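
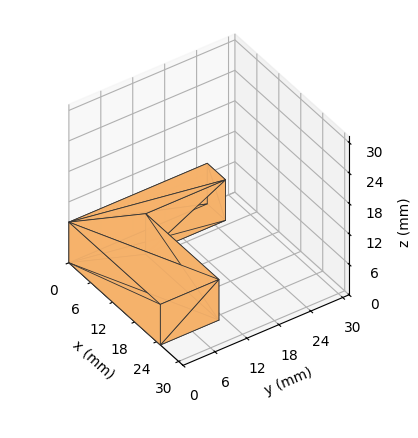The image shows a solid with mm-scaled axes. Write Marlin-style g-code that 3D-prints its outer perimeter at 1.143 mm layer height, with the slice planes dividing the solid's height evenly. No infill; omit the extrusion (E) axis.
Reading the render: the shape is an L-shaped prism: outer 25 × 26 mm, arm thicknesses ≈ 11 mm (horizontal) and 5 mm (vertical), extruded 8 mm in z (dimensions read to the nearest mm from the axis ticks). For the g-code, the solid's height is divided into equal slices at the stated Δz and each level perimeter traced with G1 moves after a G0 lift.

; perimeter-only toolpath
G21 ; units = mm
G90 ; absolute positioning
G28 ; home
; layer 1
G0 Z1.143
G0 X0.000 Y0.000
G1 X25.000 Y0.000
G1 X25.000 Y11.000
G1 X5.000 Y11.000
G1 X5.000 Y26.000
G1 X0.000 Y26.000
G1 X0.000 Y0.000
; layer 2
G0 Z2.286
G0 X0.000 Y0.000
G1 X25.000 Y0.000
G1 X25.000 Y11.000
G1 X5.000 Y11.000
G1 X5.000 Y26.000
G1 X0.000 Y26.000
G1 X0.000 Y0.000
; layer 3
G0 Z3.429
G0 X0.000 Y0.000
G1 X25.000 Y0.000
G1 X25.000 Y11.000
G1 X5.000 Y11.000
G1 X5.000 Y26.000
G1 X0.000 Y26.000
G1 X0.000 Y0.000
; layer 4
G0 Z4.571
G0 X0.000 Y0.000
G1 X25.000 Y0.000
G1 X25.000 Y11.000
G1 X5.000 Y11.000
G1 X5.000 Y26.000
G1 X0.000 Y26.000
G1 X0.000 Y0.000
; layer 5
G0 Z5.714
G0 X0.000 Y0.000
G1 X25.000 Y0.000
G1 X25.000 Y11.000
G1 X5.000 Y11.000
G1 X5.000 Y26.000
G1 X0.000 Y26.000
G1 X0.000 Y0.000
; layer 6
G0 Z6.857
G0 X0.000 Y0.000
G1 X25.000 Y0.000
G1 X25.000 Y11.000
G1 X5.000 Y11.000
G1 X5.000 Y26.000
G1 X0.000 Y26.000
G1 X0.000 Y0.000
; layer 7
G0 Z8.000
G0 X0.000 Y0.000
G1 X25.000 Y0.000
G1 X25.000 Y11.000
G1 X5.000 Y11.000
G1 X5.000 Y26.000
G1 X0.000 Y26.000
G1 X0.000 Y0.000
M2 ; end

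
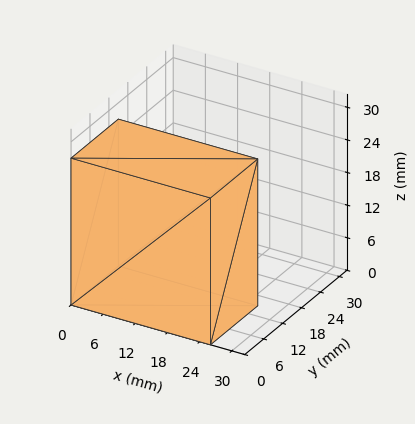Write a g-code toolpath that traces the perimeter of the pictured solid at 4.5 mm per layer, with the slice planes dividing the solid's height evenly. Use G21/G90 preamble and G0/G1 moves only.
Reading the render: the shape is a rectangular box, roughly 26 × 15 mm footprint and 27 mm tall (dimensions read to the nearest mm from the axis ticks). For the g-code, the solid's height is divided into equal slices at the stated Δz and each level perimeter traced with G1 moves after a G0 lift.

; perimeter-only toolpath
G21 ; units = mm
G90 ; absolute positioning
G28 ; home
; layer 1
G0 Z4.5
G0 X0.0 Y0.0
G1 X26.0 Y0.0
G1 X26.0 Y15.0
G1 X0.0 Y15.0
G1 X0.0 Y0.0
; layer 2
G0 Z9.0
G0 X0.0 Y0.0
G1 X26.0 Y0.0
G1 X26.0 Y15.0
G1 X0.0 Y15.0
G1 X0.0 Y0.0
; layer 3
G0 Z13.5
G0 X0.0 Y0.0
G1 X26.0 Y0.0
G1 X26.0 Y15.0
G1 X0.0 Y15.0
G1 X0.0 Y0.0
; layer 4
G0 Z18.0
G0 X0.0 Y0.0
G1 X26.0 Y0.0
G1 X26.0 Y15.0
G1 X0.0 Y15.0
G1 X0.0 Y0.0
; layer 5
G0 Z22.5
G0 X0.0 Y0.0
G1 X26.0 Y0.0
G1 X26.0 Y15.0
G1 X0.0 Y15.0
G1 X0.0 Y0.0
; layer 6
G0 Z27.0
G0 X0.0 Y0.0
G1 X26.0 Y0.0
G1 X26.0 Y15.0
G1 X0.0 Y15.0
G1 X0.0 Y0.0
M2 ; end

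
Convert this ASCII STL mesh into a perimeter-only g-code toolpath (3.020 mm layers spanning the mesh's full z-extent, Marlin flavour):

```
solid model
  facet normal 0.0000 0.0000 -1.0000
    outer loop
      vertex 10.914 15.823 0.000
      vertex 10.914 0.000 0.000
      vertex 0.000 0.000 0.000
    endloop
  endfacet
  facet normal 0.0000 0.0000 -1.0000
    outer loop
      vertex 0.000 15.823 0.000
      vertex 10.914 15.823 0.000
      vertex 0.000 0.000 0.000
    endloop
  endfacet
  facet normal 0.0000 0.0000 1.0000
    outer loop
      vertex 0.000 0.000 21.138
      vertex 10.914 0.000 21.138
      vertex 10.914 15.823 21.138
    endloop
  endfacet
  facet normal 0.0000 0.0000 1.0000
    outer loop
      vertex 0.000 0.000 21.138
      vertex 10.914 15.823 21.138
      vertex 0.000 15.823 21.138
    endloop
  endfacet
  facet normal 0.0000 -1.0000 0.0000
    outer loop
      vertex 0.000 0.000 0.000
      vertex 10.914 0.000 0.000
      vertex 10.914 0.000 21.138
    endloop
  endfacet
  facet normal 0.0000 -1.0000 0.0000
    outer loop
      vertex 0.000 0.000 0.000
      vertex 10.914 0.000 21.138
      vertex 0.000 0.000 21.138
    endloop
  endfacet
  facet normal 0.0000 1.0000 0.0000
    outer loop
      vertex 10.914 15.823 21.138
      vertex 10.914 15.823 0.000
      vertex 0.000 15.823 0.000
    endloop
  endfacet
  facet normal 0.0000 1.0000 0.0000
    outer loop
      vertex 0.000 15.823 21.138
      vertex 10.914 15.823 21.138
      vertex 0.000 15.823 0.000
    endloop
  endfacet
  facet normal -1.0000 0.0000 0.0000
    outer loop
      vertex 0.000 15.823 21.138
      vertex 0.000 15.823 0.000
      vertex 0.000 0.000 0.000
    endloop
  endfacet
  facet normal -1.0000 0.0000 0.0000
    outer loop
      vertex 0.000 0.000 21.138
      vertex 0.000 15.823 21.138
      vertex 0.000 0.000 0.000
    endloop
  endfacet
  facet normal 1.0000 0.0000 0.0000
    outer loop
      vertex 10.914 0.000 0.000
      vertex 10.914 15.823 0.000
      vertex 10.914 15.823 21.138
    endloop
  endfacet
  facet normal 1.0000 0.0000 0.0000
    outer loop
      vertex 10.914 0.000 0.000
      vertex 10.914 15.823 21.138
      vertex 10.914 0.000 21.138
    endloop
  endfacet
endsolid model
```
; perimeter-only toolpath
G21 ; units = mm
G90 ; absolute positioning
G28 ; home
; layer 1
G0 Z3.020
G0 X0.000 Y0.000
G1 X10.914 Y0.000
G1 X10.914 Y15.823
G1 X0.000 Y15.823
G1 X0.000 Y0.000
; layer 2
G0 Z6.039
G0 X0.000 Y0.000
G1 X10.914 Y0.000
G1 X10.914 Y15.823
G1 X0.000 Y15.823
G1 X0.000 Y0.000
; layer 3
G0 Z9.059
G0 X0.000 Y0.000
G1 X10.914 Y0.000
G1 X10.914 Y15.823
G1 X0.000 Y15.823
G1 X0.000 Y0.000
; layer 4
G0 Z12.079
G0 X0.000 Y0.000
G1 X10.914 Y0.000
G1 X10.914 Y15.823
G1 X0.000 Y15.823
G1 X0.000 Y0.000
; layer 5
G0 Z15.099
G0 X0.000 Y0.000
G1 X10.914 Y0.000
G1 X10.914 Y15.823
G1 X0.000 Y15.823
G1 X0.000 Y0.000
; layer 6
G0 Z18.118
G0 X0.000 Y0.000
G1 X10.914 Y0.000
G1 X10.914 Y15.823
G1 X0.000 Y15.823
G1 X0.000 Y0.000
; layer 7
G0 Z21.138
G0 X0.000 Y0.000
G1 X10.914 Y0.000
G1 X10.914 Y15.823
G1 X0.000 Y15.823
G1 X0.000 Y0.000
M2 ; end

The solid is a rectangular box, roughly 10.9 × 15.8 mm footprint and 21.1 mm tall. Slicing at Δz = 3.020 mm — 7 equal slices spanning the solid's height, so layer i sits at z = i·h/7 — gives 7 non-empty perimeters. Each is a 4-segment closed polygon; G0 lifts to the layer z and rapids to the start vertex, then G1 traces the edges.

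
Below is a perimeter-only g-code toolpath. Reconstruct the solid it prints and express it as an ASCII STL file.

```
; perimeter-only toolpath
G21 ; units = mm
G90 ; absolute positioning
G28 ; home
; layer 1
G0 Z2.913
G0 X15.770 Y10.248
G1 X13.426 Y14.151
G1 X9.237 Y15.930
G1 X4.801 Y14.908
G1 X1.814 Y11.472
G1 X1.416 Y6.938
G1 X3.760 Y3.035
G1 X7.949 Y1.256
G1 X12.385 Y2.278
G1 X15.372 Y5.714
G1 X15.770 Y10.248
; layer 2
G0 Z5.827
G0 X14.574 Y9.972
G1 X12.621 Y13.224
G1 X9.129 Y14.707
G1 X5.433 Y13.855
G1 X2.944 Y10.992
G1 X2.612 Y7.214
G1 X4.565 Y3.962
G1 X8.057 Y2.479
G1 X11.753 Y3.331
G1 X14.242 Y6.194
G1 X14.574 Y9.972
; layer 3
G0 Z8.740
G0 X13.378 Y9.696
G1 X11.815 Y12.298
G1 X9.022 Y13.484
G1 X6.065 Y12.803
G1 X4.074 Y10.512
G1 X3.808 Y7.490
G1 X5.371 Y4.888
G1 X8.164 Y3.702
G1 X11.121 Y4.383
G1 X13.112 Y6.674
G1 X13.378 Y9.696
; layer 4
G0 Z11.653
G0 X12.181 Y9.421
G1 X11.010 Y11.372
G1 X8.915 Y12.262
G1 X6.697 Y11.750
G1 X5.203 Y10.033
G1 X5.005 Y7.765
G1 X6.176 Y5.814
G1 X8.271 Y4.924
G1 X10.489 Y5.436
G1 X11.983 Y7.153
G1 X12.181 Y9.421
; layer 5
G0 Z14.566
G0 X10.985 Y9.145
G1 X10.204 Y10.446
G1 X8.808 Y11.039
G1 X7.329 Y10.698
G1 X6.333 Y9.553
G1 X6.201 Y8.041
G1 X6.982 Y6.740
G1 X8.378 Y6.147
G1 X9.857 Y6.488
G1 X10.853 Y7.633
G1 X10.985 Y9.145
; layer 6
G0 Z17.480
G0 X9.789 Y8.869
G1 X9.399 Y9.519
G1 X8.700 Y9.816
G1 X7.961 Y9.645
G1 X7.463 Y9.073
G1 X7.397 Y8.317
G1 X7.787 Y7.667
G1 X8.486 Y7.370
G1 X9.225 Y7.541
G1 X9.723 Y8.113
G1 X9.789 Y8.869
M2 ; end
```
solid part
  facet normal 0.0000 0.0000 -1.0000
    outer loop
      vertex 9.344 17.153 0.000
      vertex 14.232 15.077 0.000
      vertex 16.966 10.524 0.000
    endloop
  endfacet
  facet normal 0.0000 0.0000 -1.0000
    outer loop
      vertex 4.169 15.960 0.000
      vertex 9.344 17.153 0.000
      vertex 16.966 10.524 0.000
    endloop
  endfacet
  facet normal 0.0000 0.0000 -1.0000
    outer loop
      vertex 0.684 11.952 0.000
      vertex 4.169 15.960 0.000
      vertex 16.966 10.524 0.000
    endloop
  endfacet
  facet normal 0.0000 0.0000 -1.0000
    outer loop
      vertex 0.220 6.662 0.000
      vertex 0.684 11.952 0.000
      vertex 16.966 10.524 0.000
    endloop
  endfacet
  facet normal 0.0000 0.0000 -1.0000
    outer loop
      vertex 2.954 2.109 0.000
      vertex 0.220 6.662 0.000
      vertex 16.966 10.524 0.000
    endloop
  endfacet
  facet normal 0.0000 0.0000 -1.0000
    outer loop
      vertex 7.842 0.033 0.000
      vertex 2.954 2.109 0.000
      vertex 16.966 10.524 0.000
    endloop
  endfacet
  facet normal 0.0000 0.0000 -1.0000
    outer loop
      vertex 13.017 1.226 0.000
      vertex 7.842 0.033 0.000
      vertex 16.966 10.524 0.000
    endloop
  endfacet
  facet normal 0.0000 0.0000 -1.0000
    outer loop
      vertex 16.502 5.234 0.000
      vertex 13.017 1.226 0.000
      vertex 16.966 10.524 0.000
    endloop
  endfacet
  facet normal 0.7958 0.4779 0.3720
    outer loop
      vertex 16.966 10.524 0.000
      vertex 14.232 15.077 0.000
      vertex 8.593 8.593 20.393
    endloop
  endfacet
  facet normal 0.3629 0.8544 0.3720
    outer loop
      vertex 14.232 15.077 0.000
      vertex 9.344 17.153 0.000
      vertex 8.593 8.593 20.393
    endloop
  endfacet
  facet normal -0.2085 0.9045 0.3720
    outer loop
      vertex 9.344 17.153 0.000
      vertex 4.169 15.960 0.000
      vertex 8.593 8.593 20.393
    endloop
  endfacet
  facet normal -0.7005 0.6091 0.3720
    outer loop
      vertex 4.169 15.960 0.000
      vertex 0.684 11.952 0.000
      vertex 8.593 8.593 20.393
    endloop
  endfacet
  facet normal -0.9247 0.0811 0.3720
    outer loop
      vertex 0.684 11.952 0.000
      vertex 0.220 6.662 0.000
      vertex 8.593 8.593 20.393
    endloop
  endfacet
  facet normal -0.7958 -0.4779 0.3720
    outer loop
      vertex 0.220 6.662 0.000
      vertex 2.954 2.109 0.000
      vertex 8.593 8.593 20.393
    endloop
  endfacet
  facet normal -0.3629 -0.8544 0.3720
    outer loop
      vertex 2.954 2.109 0.000
      vertex 7.842 0.033 0.000
      vertex 8.593 8.593 20.393
    endloop
  endfacet
  facet normal 0.2085 -0.9045 0.3720
    outer loop
      vertex 7.842 0.033 0.000
      vertex 13.017 1.226 0.000
      vertex 8.593 8.593 20.393
    endloop
  endfacet
  facet normal 0.7005 -0.6091 0.3720
    outer loop
      vertex 13.017 1.226 0.000
      vertex 16.502 5.234 0.000
      vertex 8.593 8.593 20.393
    endloop
  endfacet
  facet normal 0.9247 -0.0811 0.3720
    outer loop
      vertex 16.502 5.234 0.000
      vertex 16.966 10.524 0.000
      vertex 8.593 8.593 20.393
    endloop
  endfacet
endsolid part

The G0 Z moves step by Δz≈2.913 mm. The G1 loops shrink linearly with z, so the solid tapers from its base footprint up to z≈20.4. Closing with a flat bottom cap and the tapered top and triangulating gives 18 facets — a regular 10-sided pyramid, base circumscribed radius ≈ 8.59 mm, apex at z ≈ 20.4 mm.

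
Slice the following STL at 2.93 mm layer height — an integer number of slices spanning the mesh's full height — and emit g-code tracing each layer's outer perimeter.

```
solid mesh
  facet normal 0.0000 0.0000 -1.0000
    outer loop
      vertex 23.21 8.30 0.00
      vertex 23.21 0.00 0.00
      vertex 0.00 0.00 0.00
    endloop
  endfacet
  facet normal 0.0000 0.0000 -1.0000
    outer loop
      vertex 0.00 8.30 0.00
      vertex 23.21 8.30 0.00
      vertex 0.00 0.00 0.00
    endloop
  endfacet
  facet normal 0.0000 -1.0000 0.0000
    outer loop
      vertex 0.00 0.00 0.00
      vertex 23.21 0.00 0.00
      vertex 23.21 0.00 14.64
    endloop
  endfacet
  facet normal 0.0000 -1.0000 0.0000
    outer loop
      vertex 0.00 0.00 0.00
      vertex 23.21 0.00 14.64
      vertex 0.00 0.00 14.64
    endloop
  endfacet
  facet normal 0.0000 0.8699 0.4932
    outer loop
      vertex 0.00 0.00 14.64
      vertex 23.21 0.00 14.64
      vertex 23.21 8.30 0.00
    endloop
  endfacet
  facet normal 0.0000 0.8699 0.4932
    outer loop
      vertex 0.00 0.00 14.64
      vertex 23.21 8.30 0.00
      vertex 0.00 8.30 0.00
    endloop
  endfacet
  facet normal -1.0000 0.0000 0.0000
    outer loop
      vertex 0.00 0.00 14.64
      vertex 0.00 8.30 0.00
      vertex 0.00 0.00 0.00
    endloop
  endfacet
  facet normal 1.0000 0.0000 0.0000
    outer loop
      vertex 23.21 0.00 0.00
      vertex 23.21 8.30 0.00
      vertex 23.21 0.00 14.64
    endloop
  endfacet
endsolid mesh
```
; perimeter-only toolpath
G21 ; units = mm
G90 ; absolute positioning
G28 ; home
; layer 1
G0 Z2.93
G0 X0.00 Y0.00
G1 X23.21 Y0.00
G1 X23.21 Y6.64
G1 X0.00 Y6.64
G1 X0.00 Y0.00
; layer 2
G0 Z5.86
G0 X0.00 Y0.00
G1 X23.21 Y0.00
G1 X23.21 Y4.98
G1 X0.00 Y4.98
G1 X0.00 Y0.00
; layer 3
G0 Z8.78
G0 X0.00 Y0.00
G1 X23.21 Y0.00
G1 X23.21 Y3.32
G1 X0.00 Y3.32
G1 X0.00 Y0.00
; layer 4
G0 Z11.71
G0 X0.00 Y0.00
G1 X23.21 Y0.00
G1 X23.21 Y1.66
G1 X0.00 Y1.66
G1 X0.00 Y0.00
M2 ; end

The solid is a wedge (ramp): 23.2 × 8.3 mm base, rising to 14.6 mm along the y=0 edge and sloping linearly to z=0 at y=8.3. Slicing at Δz = 2.93 mm — 5 equal slices spanning the solid's height, so layer i sits at z = i·h/5 — gives 4 non-empty perimeters. Each is a 4-segment closed polygon; G0 lifts to the layer z and rapids to the start vertex, then G1 traces the edges. The cross-section shrinks linearly with z (the slice at the apex is degenerate and omitted).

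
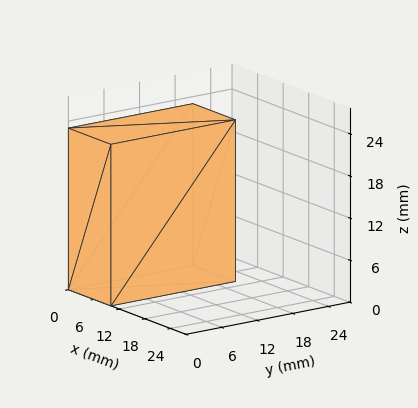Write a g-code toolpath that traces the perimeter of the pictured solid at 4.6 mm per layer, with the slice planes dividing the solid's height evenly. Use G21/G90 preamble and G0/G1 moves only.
Reading the render: the shape is a rectangular box, roughly 10 × 21 mm footprint and 23 mm tall (dimensions read to the nearest mm from the axis ticks). For the g-code, the solid's height is divided into equal slices at the stated Δz and each level perimeter traced with G1 moves after a G0 lift.

; perimeter-only toolpath
G21 ; units = mm
G90 ; absolute positioning
G28 ; home
; layer 1
G0 Z4.6
G0 X0.0 Y0.0
G1 X10.0 Y0.0
G1 X10.0 Y21.0
G1 X0.0 Y21.0
G1 X0.0 Y0.0
; layer 2
G0 Z9.2
G0 X0.0 Y0.0
G1 X10.0 Y0.0
G1 X10.0 Y21.0
G1 X0.0 Y21.0
G1 X0.0 Y0.0
; layer 3
G0 Z13.8
G0 X0.0 Y0.0
G1 X10.0 Y0.0
G1 X10.0 Y21.0
G1 X0.0 Y21.0
G1 X0.0 Y0.0
; layer 4
G0 Z18.4
G0 X0.0 Y0.0
G1 X10.0 Y0.0
G1 X10.0 Y21.0
G1 X0.0 Y21.0
G1 X0.0 Y0.0
; layer 5
G0 Z23.0
G0 X0.0 Y0.0
G1 X10.0 Y0.0
G1 X10.0 Y21.0
G1 X0.0 Y21.0
G1 X0.0 Y0.0
M2 ; end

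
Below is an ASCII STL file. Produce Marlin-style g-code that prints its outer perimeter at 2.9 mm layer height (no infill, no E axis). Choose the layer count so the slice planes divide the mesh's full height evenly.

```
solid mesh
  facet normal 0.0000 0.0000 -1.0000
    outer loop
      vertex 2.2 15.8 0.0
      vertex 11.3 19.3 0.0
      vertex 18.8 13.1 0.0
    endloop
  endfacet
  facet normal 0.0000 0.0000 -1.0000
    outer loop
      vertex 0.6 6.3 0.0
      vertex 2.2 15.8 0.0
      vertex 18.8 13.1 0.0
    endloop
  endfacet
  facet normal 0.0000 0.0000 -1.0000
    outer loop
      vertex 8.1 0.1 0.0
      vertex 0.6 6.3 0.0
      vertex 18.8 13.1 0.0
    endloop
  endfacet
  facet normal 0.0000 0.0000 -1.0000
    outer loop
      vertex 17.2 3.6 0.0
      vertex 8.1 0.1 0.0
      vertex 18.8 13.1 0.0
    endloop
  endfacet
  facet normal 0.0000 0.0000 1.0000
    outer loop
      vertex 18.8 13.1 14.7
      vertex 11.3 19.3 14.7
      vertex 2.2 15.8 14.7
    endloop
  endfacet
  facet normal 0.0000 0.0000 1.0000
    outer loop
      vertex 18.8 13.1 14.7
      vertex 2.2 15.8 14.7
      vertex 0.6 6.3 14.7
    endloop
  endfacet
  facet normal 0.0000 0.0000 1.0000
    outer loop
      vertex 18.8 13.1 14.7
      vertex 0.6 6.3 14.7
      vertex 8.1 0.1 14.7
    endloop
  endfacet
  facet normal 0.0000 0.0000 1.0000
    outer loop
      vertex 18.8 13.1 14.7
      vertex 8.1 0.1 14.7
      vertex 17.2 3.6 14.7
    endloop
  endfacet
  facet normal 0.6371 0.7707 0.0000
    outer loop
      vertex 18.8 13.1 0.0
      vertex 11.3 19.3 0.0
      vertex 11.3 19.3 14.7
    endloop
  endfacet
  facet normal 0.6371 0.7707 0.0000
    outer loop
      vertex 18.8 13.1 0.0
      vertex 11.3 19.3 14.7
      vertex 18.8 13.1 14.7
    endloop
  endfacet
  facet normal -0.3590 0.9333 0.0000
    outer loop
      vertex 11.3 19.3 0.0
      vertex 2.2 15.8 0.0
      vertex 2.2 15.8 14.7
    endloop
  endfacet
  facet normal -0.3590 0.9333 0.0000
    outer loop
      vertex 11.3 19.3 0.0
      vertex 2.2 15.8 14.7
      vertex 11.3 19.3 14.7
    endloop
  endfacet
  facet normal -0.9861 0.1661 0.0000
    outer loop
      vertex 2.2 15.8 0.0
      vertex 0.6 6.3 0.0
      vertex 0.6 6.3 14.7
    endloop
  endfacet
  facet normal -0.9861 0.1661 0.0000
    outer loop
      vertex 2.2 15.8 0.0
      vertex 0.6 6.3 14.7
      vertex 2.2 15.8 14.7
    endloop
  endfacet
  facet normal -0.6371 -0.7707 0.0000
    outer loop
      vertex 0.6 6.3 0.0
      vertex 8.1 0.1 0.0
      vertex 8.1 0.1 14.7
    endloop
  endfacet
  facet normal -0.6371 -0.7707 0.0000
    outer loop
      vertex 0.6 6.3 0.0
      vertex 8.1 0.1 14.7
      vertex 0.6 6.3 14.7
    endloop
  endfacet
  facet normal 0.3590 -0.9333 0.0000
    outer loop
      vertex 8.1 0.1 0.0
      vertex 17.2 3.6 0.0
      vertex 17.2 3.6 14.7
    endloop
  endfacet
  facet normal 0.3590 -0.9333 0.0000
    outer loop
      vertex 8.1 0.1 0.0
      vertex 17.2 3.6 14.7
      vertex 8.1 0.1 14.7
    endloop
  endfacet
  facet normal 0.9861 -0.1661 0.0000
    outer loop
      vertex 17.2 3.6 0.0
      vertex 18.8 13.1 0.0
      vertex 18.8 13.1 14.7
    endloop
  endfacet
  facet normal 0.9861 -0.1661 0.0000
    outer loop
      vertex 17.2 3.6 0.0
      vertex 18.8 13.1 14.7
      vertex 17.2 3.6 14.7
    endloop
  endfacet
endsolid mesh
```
; perimeter-only toolpath
G21 ; units = mm
G90 ; absolute positioning
G28 ; home
; layer 1
G0 Z2.9
G0 X18.8 Y13.1
G1 X11.3 Y19.3
G1 X2.2 Y15.8
G1 X0.6 Y6.3
G1 X8.1 Y0.1
G1 X17.2 Y3.6
G1 X18.8 Y13.1
; layer 2
G0 Z5.9
G0 X18.8 Y13.1
G1 X11.3 Y19.3
G1 X2.2 Y15.8
G1 X0.6 Y6.3
G1 X8.1 Y0.1
G1 X17.2 Y3.6
G1 X18.8 Y13.1
; layer 3
G0 Z8.8
G0 X18.8 Y13.1
G1 X11.3 Y19.3
G1 X2.2 Y15.8
G1 X0.6 Y6.3
G1 X8.1 Y0.1
G1 X17.2 Y3.6
G1 X18.8 Y13.1
; layer 4
G0 Z11.8
G0 X18.8 Y13.1
G1 X11.3 Y19.3
G1 X2.2 Y15.8
G1 X0.6 Y6.3
G1 X8.1 Y0.1
G1 X17.2 Y3.6
G1 X18.8 Y13.1
; layer 5
G0 Z14.7
G0 X18.8 Y13.1
G1 X11.3 Y19.3
G1 X2.2 Y15.8
G1 X0.6 Y6.3
G1 X8.1 Y0.1
G1 X17.2 Y3.6
G1 X18.8 Y13.1
M2 ; end

The solid is a regular 6-sided prism (a cylinder approximated with 6 flat sides), circumscribed radius ≈ 9.7 mm, height ≈ 14.7 mm. Slicing at Δz = 2.9 mm — 5 equal slices spanning the solid's height, so layer i sits at z = i·h/5 — gives 5 non-empty perimeters. Each is a 6-segment closed polygon; G0 lifts to the layer z and rapids to the start vertex, then G1 traces the edges.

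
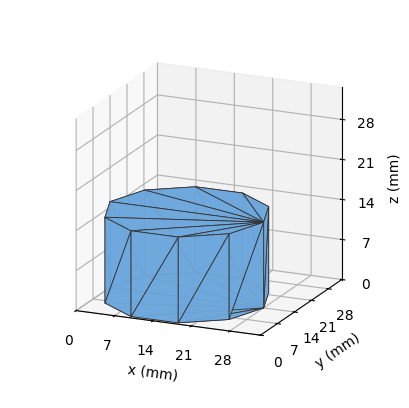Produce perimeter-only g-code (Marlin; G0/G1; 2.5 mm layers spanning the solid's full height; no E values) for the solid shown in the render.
Reading the render: the shape is a regular 10-sided prism (a cylinder approximated with 10 flat sides), circumscribed radius ≈ 14 mm, height ≈ 15 mm (dimensions read to the nearest mm from the axis ticks). For the g-code, the solid's height is divided into equal slices at the stated Δz and each level perimeter traced with G1 moves after a G0 lift.

; perimeter-only toolpath
G21 ; units = mm
G90 ; absolute positioning
G28 ; home
; layer 1
G0 Z2.5
G0 X28.0 Y14.0
G1 X25.3 Y22.2
G1 X18.3 Y27.3
G1 X9.7 Y27.3
G1 X2.7 Y22.2
G1 X0.0 Y14.0
G1 X2.7 Y5.8
G1 X9.7 Y0.7
G1 X18.3 Y0.7
G1 X25.3 Y5.8
G1 X28.0 Y14.0
; layer 2
G0 Z5.0
G0 X28.0 Y14.0
G1 X25.3 Y22.2
G1 X18.3 Y27.3
G1 X9.7 Y27.3
G1 X2.7 Y22.2
G1 X0.0 Y14.0
G1 X2.7 Y5.8
G1 X9.7 Y0.7
G1 X18.3 Y0.7
G1 X25.3 Y5.8
G1 X28.0 Y14.0
; layer 3
G0 Z7.5
G0 X28.0 Y14.0
G1 X25.3 Y22.2
G1 X18.3 Y27.3
G1 X9.7 Y27.3
G1 X2.7 Y22.2
G1 X0.0 Y14.0
G1 X2.7 Y5.8
G1 X9.7 Y0.7
G1 X18.3 Y0.7
G1 X25.3 Y5.8
G1 X28.0 Y14.0
; layer 4
G0 Z10.0
G0 X28.0 Y14.0
G1 X25.3 Y22.2
G1 X18.3 Y27.3
G1 X9.7 Y27.3
G1 X2.7 Y22.2
G1 X0.0 Y14.0
G1 X2.7 Y5.8
G1 X9.7 Y0.7
G1 X18.3 Y0.7
G1 X25.3 Y5.8
G1 X28.0 Y14.0
; layer 5
G0 Z12.5
G0 X28.0 Y14.0
G1 X25.3 Y22.2
G1 X18.3 Y27.3
G1 X9.7 Y27.3
G1 X2.7 Y22.2
G1 X0.0 Y14.0
G1 X2.7 Y5.8
G1 X9.7 Y0.7
G1 X18.3 Y0.7
G1 X25.3 Y5.8
G1 X28.0 Y14.0
; layer 6
G0 Z15.0
G0 X28.0 Y14.0
G1 X25.3 Y22.2
G1 X18.3 Y27.3
G1 X9.7 Y27.3
G1 X2.7 Y22.2
G1 X0.0 Y14.0
G1 X2.7 Y5.8
G1 X9.7 Y0.7
G1 X18.3 Y0.7
G1 X25.3 Y5.8
G1 X28.0 Y14.0
M2 ; end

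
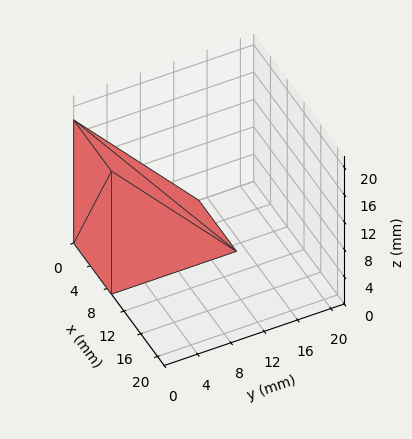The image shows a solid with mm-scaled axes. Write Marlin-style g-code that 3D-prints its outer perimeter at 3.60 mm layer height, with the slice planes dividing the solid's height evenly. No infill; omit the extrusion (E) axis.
Reading the render: the shape is a wedge (ramp): 9 × 15 mm base, rising to 18 mm along the y=0 edge and sloping linearly to z=0 at y=15 (dimensions read to the nearest mm from the axis ticks). For the g-code, the solid's height is divided into equal slices at the stated Δz and each level perimeter traced with G1 moves after a G0 lift.

; perimeter-only toolpath
G21 ; units = mm
G90 ; absolute positioning
G28 ; home
; layer 1
G0 Z3.60
G0 X0.00 Y0.00
G1 X9.00 Y0.00
G1 X9.00 Y12.00
G1 X0.00 Y12.00
G1 X0.00 Y0.00
; layer 2
G0 Z7.20
G0 X0.00 Y0.00
G1 X9.00 Y0.00
G1 X9.00 Y9.00
G1 X0.00 Y9.00
G1 X0.00 Y0.00
; layer 3
G0 Z10.80
G0 X0.00 Y0.00
G1 X9.00 Y0.00
G1 X9.00 Y6.00
G1 X0.00 Y6.00
G1 X0.00 Y0.00
; layer 4
G0 Z14.40
G0 X0.00 Y0.00
G1 X9.00 Y0.00
G1 X9.00 Y3.00
G1 X0.00 Y3.00
G1 X0.00 Y0.00
M2 ; end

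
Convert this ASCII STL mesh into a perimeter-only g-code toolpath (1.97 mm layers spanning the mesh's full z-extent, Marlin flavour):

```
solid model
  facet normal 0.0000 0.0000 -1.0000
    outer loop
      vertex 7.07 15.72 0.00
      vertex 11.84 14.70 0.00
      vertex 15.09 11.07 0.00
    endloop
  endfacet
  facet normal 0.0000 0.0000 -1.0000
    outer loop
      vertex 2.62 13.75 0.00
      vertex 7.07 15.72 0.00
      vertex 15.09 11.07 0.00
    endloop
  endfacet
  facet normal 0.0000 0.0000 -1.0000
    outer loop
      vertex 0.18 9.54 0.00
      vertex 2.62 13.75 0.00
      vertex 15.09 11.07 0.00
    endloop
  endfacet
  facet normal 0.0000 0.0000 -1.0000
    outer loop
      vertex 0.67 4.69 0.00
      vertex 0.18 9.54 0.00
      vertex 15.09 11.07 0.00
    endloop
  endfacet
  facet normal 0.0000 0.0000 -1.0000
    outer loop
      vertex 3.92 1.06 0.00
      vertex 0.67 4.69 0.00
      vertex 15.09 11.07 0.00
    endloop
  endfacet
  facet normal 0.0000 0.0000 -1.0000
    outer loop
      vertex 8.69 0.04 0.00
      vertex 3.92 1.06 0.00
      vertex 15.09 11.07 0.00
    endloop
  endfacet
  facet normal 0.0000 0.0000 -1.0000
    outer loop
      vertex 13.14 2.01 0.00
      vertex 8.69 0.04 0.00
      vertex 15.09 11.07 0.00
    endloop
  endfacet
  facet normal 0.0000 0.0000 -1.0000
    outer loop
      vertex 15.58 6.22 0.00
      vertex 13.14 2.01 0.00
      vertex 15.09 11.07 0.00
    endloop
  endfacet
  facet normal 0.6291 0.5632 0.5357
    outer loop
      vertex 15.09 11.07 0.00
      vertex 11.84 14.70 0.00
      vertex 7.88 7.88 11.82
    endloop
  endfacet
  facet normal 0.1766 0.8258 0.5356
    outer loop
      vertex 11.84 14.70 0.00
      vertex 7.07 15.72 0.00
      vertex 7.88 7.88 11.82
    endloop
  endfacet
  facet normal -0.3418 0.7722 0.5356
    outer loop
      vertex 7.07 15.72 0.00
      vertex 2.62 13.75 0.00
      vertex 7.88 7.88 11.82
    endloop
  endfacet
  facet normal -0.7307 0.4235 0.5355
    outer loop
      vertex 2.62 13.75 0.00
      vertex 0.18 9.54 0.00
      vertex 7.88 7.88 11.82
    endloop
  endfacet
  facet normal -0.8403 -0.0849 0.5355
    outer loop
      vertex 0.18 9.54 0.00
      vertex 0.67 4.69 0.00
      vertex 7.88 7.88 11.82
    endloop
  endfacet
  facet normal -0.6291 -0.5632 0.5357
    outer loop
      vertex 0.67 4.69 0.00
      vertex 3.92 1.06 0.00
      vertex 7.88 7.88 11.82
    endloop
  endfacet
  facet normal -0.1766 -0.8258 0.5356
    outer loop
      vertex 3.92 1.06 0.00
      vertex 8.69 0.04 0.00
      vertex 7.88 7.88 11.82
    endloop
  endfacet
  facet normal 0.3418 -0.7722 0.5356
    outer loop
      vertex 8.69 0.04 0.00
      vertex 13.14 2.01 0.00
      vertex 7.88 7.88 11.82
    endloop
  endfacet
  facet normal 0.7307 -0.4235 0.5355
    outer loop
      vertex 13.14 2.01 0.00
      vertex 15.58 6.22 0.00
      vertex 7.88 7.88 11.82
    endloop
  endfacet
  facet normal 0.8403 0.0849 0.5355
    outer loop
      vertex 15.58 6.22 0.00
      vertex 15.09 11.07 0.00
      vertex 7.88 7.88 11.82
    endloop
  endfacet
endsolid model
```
; perimeter-only toolpath
G21 ; units = mm
G90 ; absolute positioning
G28 ; home
; layer 1
G0 Z1.97
G0 X13.89 Y10.54
G1 X11.18 Y13.56
G1 X7.21 Y14.41
G1 X3.50 Y12.77
G1 X1.46 Y9.26
G1 X1.87 Y5.22
G1 X4.58 Y2.20
G1 X8.55 Y1.35
G1 X12.26 Y2.99
G1 X14.30 Y6.50
G1 X13.89 Y10.54
; layer 2
G0 Z3.94
G0 X12.69 Y10.01
G1 X10.52 Y12.43
G1 X7.34 Y13.11
G1 X4.37 Y11.79
G1 X2.75 Y8.99
G1 X3.07 Y5.75
G1 X5.24 Y3.33
G1 X8.42 Y2.65
G1 X11.39 Y3.97
G1 X13.01 Y6.77
G1 X12.69 Y10.01
; layer 3
G0 Z5.91
G0 X11.48 Y9.47
G1 X9.86 Y11.29
G1 X7.47 Y11.80
G1 X5.25 Y10.81
G1 X4.03 Y8.71
G1 X4.28 Y6.29
G1 X5.90 Y4.47
G1 X8.29 Y3.96
G1 X10.51 Y4.95
G1 X11.73 Y7.05
G1 X11.48 Y9.47
; layer 4
G0 Z7.88
G0 X10.28 Y8.94
G1 X9.20 Y10.15
G1 X7.61 Y10.49
G1 X6.13 Y9.84
G1 X5.31 Y8.43
G1 X5.48 Y6.82
G1 X6.56 Y5.61
G1 X8.15 Y5.27
G1 X9.63 Y5.92
G1 X10.45 Y7.33
G1 X10.28 Y8.94
; layer 5
G0 Z9.85
G0 X9.08 Y8.41
G1 X8.54 Y9.02
G1 X7.75 Y9.19
G1 X7.00 Y8.86
G1 X6.60 Y8.16
G1 X6.68 Y7.35
G1 X7.22 Y6.74
G1 X8.02 Y6.57
G1 X8.76 Y6.90
G1 X9.16 Y7.60
G1 X9.08 Y8.41
M2 ; end

The solid is a regular 10-sided pyramid, base circumscribed radius ≈ 7.88 mm, apex at z ≈ 11.8 mm. Slicing at Δz = 1.97 mm — 6 equal slices spanning the solid's height, so layer i sits at z = i·h/6 — gives 5 non-empty perimeters. Each is a 10-segment closed polygon; G0 lifts to the layer z and rapids to the start vertex, then G1 traces the edges. The cross-section shrinks linearly with z (the slice at the apex is degenerate and omitted).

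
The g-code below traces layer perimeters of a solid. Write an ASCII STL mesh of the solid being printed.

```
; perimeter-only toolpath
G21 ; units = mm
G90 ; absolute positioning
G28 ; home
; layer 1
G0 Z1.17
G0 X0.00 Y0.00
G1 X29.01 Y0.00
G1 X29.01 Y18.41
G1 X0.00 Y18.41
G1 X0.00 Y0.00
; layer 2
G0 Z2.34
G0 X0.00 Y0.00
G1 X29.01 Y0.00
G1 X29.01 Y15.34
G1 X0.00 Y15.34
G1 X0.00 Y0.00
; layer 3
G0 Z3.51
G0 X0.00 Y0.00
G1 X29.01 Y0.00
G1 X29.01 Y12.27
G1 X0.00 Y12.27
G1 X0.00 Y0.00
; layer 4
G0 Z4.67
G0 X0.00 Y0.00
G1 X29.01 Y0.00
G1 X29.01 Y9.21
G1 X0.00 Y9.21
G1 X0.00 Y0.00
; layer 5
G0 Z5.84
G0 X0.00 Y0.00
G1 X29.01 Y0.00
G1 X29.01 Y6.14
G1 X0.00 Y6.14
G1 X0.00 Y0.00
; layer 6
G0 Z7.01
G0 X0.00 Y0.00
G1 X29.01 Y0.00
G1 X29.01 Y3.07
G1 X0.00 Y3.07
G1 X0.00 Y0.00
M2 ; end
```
solid part
  facet normal 0.0000 0.0000 -1.0000
    outer loop
      vertex 29.01 21.48 0.00
      vertex 29.01 0.00 0.00
      vertex 0.00 0.00 0.00
    endloop
  endfacet
  facet normal 0.0000 0.0000 -1.0000
    outer loop
      vertex 0.00 21.48 0.00
      vertex 29.01 21.48 0.00
      vertex 0.00 0.00 0.00
    endloop
  endfacet
  facet normal 0.0000 -1.0000 0.0000
    outer loop
      vertex 0.00 0.00 0.00
      vertex 29.01 0.00 0.00
      vertex 29.01 0.00 8.18
    endloop
  endfacet
  facet normal 0.0000 -1.0000 0.0000
    outer loop
      vertex 0.00 0.00 0.00
      vertex 29.01 0.00 8.18
      vertex 0.00 0.00 8.18
    endloop
  endfacet
  facet normal 0.0000 0.3559 0.9345
    outer loop
      vertex 0.00 0.00 8.18
      vertex 29.01 0.00 8.18
      vertex 29.01 21.48 0.00
    endloop
  endfacet
  facet normal 0.0000 0.3559 0.9345
    outer loop
      vertex 0.00 0.00 8.18
      vertex 29.01 21.48 0.00
      vertex 0.00 21.48 0.00
    endloop
  endfacet
  facet normal -1.0000 0.0000 0.0000
    outer loop
      vertex 0.00 0.00 8.18
      vertex 0.00 21.48 0.00
      vertex 0.00 0.00 0.00
    endloop
  endfacet
  facet normal 1.0000 0.0000 0.0000
    outer loop
      vertex 29.01 0.00 0.00
      vertex 29.01 21.48 0.00
      vertex 29.01 0.00 8.18
    endloop
  endfacet
endsolid part

The G0 Z moves step by Δz≈1.17 mm. The G1 loops shrink linearly with z, so the solid tapers from its base footprint up to z≈8.18. Closing with a flat bottom cap and the tapered top and triangulating gives 8 facets — a wedge (ramp): 29 × 21.5 mm base, rising to 8.18 mm along the y=0 edge and sloping linearly to z=0 at y=21.5.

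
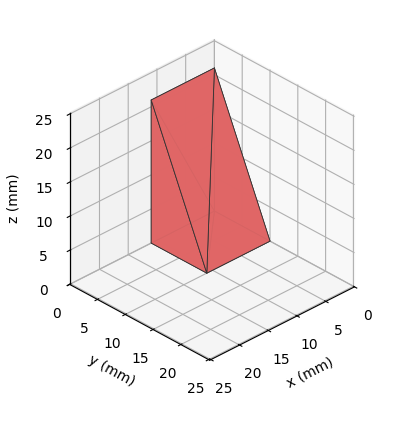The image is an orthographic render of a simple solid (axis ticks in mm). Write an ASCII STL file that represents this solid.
Reading the render: the shape is a wedge (ramp): 11 × 10 mm base, rising to 21 mm along the y=0 edge and sloping linearly to z=0 at y=10 (dimensions read to the nearest mm from the axis ticks). For the STL, each face is triangulated and given an outward normal.

solid part
  facet normal 0.0000 0.0000 -1.0000
    outer loop
      vertex 11.0 10.0 0.0
      vertex 11.0 0.0 0.0
      vertex 0.0 0.0 0.0
    endloop
  endfacet
  facet normal 0.0000 0.0000 -1.0000
    outer loop
      vertex 0.0 10.0 0.0
      vertex 11.0 10.0 0.0
      vertex 0.0 0.0 0.0
    endloop
  endfacet
  facet normal 0.0000 -1.0000 0.0000
    outer loop
      vertex 0.0 0.0 0.0
      vertex 11.0 0.0 0.0
      vertex 11.0 0.0 21.0
    endloop
  endfacet
  facet normal 0.0000 -1.0000 0.0000
    outer loop
      vertex 0.0 0.0 0.0
      vertex 11.0 0.0 21.0
      vertex 0.0 0.0 21.0
    endloop
  endfacet
  facet normal 0.0000 0.9029 0.4299
    outer loop
      vertex 0.0 0.0 21.0
      vertex 11.0 0.0 21.0
      vertex 11.0 10.0 0.0
    endloop
  endfacet
  facet normal 0.0000 0.9029 0.4299
    outer loop
      vertex 0.0 0.0 21.0
      vertex 11.0 10.0 0.0
      vertex 0.0 10.0 0.0
    endloop
  endfacet
  facet normal -1.0000 0.0000 0.0000
    outer loop
      vertex 0.0 0.0 21.0
      vertex 0.0 10.0 0.0
      vertex 0.0 0.0 0.0
    endloop
  endfacet
  facet normal 1.0000 0.0000 0.0000
    outer loop
      vertex 11.0 0.0 0.0
      vertex 11.0 10.0 0.0
      vertex 11.0 0.0 21.0
    endloop
  endfacet
endsolid part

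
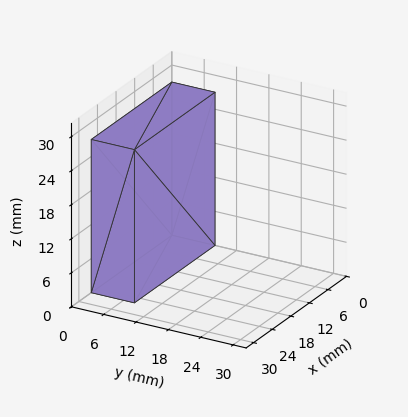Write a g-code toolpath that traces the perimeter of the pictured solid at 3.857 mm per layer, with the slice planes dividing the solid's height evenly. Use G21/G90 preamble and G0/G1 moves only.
Reading the render: the shape is a rectangular box, roughly 26 × 8 mm footprint and 27 mm tall (dimensions read to the nearest mm from the axis ticks). For the g-code, the solid's height is divided into equal slices at the stated Δz and each level perimeter traced with G1 moves after a G0 lift.

; perimeter-only toolpath
G21 ; units = mm
G90 ; absolute positioning
G28 ; home
; layer 1
G0 Z3.857
G0 X0.000 Y0.000
G1 X26.000 Y0.000
G1 X26.000 Y8.000
G1 X0.000 Y8.000
G1 X0.000 Y0.000
; layer 2
G0 Z7.714
G0 X0.000 Y0.000
G1 X26.000 Y0.000
G1 X26.000 Y8.000
G1 X0.000 Y8.000
G1 X0.000 Y0.000
; layer 3
G0 Z11.571
G0 X0.000 Y0.000
G1 X26.000 Y0.000
G1 X26.000 Y8.000
G1 X0.000 Y8.000
G1 X0.000 Y0.000
; layer 4
G0 Z15.429
G0 X0.000 Y0.000
G1 X26.000 Y0.000
G1 X26.000 Y8.000
G1 X0.000 Y8.000
G1 X0.000 Y0.000
; layer 5
G0 Z19.286
G0 X0.000 Y0.000
G1 X26.000 Y0.000
G1 X26.000 Y8.000
G1 X0.000 Y8.000
G1 X0.000 Y0.000
; layer 6
G0 Z23.143
G0 X0.000 Y0.000
G1 X26.000 Y0.000
G1 X26.000 Y8.000
G1 X0.000 Y8.000
G1 X0.000 Y0.000
; layer 7
G0 Z27.000
G0 X0.000 Y0.000
G1 X26.000 Y0.000
G1 X26.000 Y8.000
G1 X0.000 Y8.000
G1 X0.000 Y0.000
M2 ; end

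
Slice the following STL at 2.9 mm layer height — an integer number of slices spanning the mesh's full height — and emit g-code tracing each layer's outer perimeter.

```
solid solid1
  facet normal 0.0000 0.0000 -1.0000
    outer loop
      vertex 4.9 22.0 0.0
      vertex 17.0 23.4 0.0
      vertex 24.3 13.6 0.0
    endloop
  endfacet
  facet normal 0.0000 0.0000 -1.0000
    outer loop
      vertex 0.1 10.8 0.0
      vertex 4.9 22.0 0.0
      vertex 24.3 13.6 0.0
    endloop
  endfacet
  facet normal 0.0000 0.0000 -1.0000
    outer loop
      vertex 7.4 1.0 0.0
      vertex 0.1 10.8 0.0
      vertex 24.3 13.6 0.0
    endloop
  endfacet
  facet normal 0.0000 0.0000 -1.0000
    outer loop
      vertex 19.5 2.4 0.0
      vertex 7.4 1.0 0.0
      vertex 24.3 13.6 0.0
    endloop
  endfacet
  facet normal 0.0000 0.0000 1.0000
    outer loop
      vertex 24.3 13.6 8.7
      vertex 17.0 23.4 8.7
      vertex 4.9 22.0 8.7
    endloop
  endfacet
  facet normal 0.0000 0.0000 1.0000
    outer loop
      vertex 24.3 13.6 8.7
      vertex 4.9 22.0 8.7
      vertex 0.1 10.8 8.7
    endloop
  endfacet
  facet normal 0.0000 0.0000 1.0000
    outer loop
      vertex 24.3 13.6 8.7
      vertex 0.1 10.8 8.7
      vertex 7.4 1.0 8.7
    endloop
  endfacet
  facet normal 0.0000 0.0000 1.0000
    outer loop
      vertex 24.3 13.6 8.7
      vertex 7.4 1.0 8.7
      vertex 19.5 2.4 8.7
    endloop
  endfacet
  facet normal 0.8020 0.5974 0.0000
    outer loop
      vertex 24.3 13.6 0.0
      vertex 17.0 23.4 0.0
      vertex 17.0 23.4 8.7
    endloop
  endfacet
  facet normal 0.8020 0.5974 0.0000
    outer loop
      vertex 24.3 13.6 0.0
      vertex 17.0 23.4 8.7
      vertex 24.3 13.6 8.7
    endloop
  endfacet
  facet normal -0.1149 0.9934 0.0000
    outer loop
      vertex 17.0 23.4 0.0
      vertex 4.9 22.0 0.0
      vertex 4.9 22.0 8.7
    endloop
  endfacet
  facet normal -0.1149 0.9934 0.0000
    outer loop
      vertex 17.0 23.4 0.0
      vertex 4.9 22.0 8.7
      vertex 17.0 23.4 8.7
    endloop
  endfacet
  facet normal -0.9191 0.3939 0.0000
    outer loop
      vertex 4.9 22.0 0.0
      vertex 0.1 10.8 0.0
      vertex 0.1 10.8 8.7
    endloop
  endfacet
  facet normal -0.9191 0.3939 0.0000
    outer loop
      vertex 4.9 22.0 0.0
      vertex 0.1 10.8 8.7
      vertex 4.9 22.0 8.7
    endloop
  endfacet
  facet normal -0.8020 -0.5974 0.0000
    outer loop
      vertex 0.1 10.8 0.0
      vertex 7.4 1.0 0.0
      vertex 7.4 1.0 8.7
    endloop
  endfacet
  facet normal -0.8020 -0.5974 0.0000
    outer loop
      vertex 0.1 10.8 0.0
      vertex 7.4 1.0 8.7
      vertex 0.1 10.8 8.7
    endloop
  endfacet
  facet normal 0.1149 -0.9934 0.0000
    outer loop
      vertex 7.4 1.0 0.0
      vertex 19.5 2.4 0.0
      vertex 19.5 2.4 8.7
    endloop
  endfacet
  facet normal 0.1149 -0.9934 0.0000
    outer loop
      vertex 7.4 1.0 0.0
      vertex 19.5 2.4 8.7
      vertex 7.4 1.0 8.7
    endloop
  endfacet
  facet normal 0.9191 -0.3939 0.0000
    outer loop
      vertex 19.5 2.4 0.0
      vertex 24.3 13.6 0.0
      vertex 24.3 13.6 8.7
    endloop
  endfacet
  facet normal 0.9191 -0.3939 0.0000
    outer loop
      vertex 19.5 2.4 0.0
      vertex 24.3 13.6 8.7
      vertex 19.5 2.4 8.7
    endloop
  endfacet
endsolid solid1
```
; perimeter-only toolpath
G21 ; units = mm
G90 ; absolute positioning
G28 ; home
; layer 1
G0 Z2.9
G0 X24.3 Y13.6
G1 X17.0 Y23.4
G1 X4.9 Y22.0
G1 X0.1 Y10.8
G1 X7.4 Y1.0
G1 X19.5 Y2.4
G1 X24.3 Y13.6
; layer 2
G0 Z5.8
G0 X24.3 Y13.6
G1 X17.0 Y23.4
G1 X4.9 Y22.0
G1 X0.1 Y10.8
G1 X7.4 Y1.0
G1 X19.5 Y2.4
G1 X24.3 Y13.6
; layer 3
G0 Z8.7
G0 X24.3 Y13.6
G1 X17.0 Y23.4
G1 X4.9 Y22.0
G1 X0.1 Y10.8
G1 X7.4 Y1.0
G1 X19.5 Y2.4
G1 X24.3 Y13.6
M2 ; end

The solid is a regular 6-sided prism (a cylinder approximated with 6 flat sides), circumscribed radius ≈ 12.2 mm, height ≈ 8.7 mm. Slicing at Δz = 2.9 mm — 3 equal slices spanning the solid's height, so layer i sits at z = i·h/3 — gives 3 non-empty perimeters. Each is a 6-segment closed polygon; G0 lifts to the layer z and rapids to the start vertex, then G1 traces the edges.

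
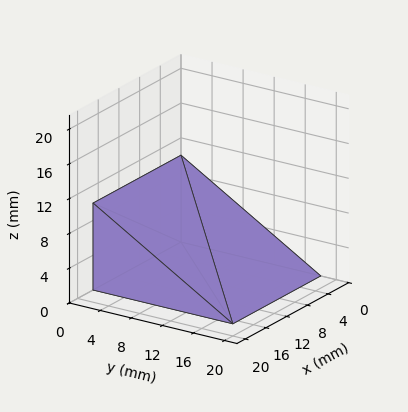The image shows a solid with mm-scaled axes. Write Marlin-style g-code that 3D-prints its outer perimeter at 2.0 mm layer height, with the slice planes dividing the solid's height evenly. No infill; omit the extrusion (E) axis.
Reading the render: the shape is a wedge (ramp): 17 × 18 mm base, rising to 10 mm along the y=0 edge and sloping linearly to z=0 at y=18 (dimensions read to the nearest mm from the axis ticks). For the g-code, the solid's height is divided into equal slices at the stated Δz and each level perimeter traced with G1 moves after a G0 lift.

; perimeter-only toolpath
G21 ; units = mm
G90 ; absolute positioning
G28 ; home
; layer 1
G0 Z2.0
G0 X0.0 Y0.0
G1 X17.0 Y0.0
G1 X17.0 Y14.4
G1 X0.0 Y14.4
G1 X0.0 Y0.0
; layer 2
G0 Z4.0
G0 X0.0 Y0.0
G1 X17.0 Y0.0
G1 X17.0 Y10.8
G1 X0.0 Y10.8
G1 X0.0 Y0.0
; layer 3
G0 Z6.0
G0 X0.0 Y0.0
G1 X17.0 Y0.0
G1 X17.0 Y7.2
G1 X0.0 Y7.2
G1 X0.0 Y0.0
; layer 4
G0 Z8.0
G0 X0.0 Y0.0
G1 X17.0 Y0.0
G1 X17.0 Y3.6
G1 X0.0 Y3.6
G1 X0.0 Y0.0
M2 ; end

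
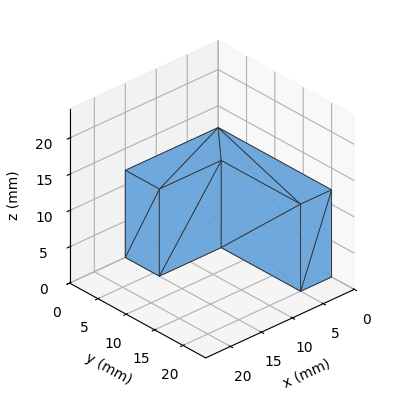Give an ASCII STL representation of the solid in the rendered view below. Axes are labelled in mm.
Reading the render: the shape is an L-shaped prism: outer 15 × 20 mm, arm thicknesses ≈ 6 mm (horizontal) and 5 mm (vertical), extruded 12 mm in z (dimensions read to the nearest mm from the axis ticks). For the STL, each face is triangulated and given an outward normal.

solid part
  facet normal 0.0000 0.0000 -1.0000
    outer loop
      vertex 15.00 6.00 0.00
      vertex 15.00 0.00 0.00
      vertex 0.00 0.00 0.00
    endloop
  endfacet
  facet normal 0.0000 0.0000 -1.0000
    outer loop
      vertex 5.00 6.00 0.00
      vertex 15.00 6.00 0.00
      vertex 0.00 0.00 0.00
    endloop
  endfacet
  facet normal 0.0000 0.0000 -1.0000
    outer loop
      vertex 5.00 20.00 0.00
      vertex 5.00 6.00 0.00
      vertex 0.00 0.00 0.00
    endloop
  endfacet
  facet normal 0.0000 0.0000 -1.0000
    outer loop
      vertex 0.00 20.00 0.00
      vertex 5.00 20.00 0.00
      vertex 0.00 0.00 0.00
    endloop
  endfacet
  facet normal 0.0000 0.0000 1.0000
    outer loop
      vertex 0.00 0.00 12.00
      vertex 15.00 0.00 12.00
      vertex 15.00 6.00 12.00
    endloop
  endfacet
  facet normal 0.0000 0.0000 1.0000
    outer loop
      vertex 0.00 0.00 12.00
      vertex 15.00 6.00 12.00
      vertex 5.00 6.00 12.00
    endloop
  endfacet
  facet normal 0.0000 0.0000 1.0000
    outer loop
      vertex 0.00 0.00 12.00
      vertex 5.00 6.00 12.00
      vertex 5.00 20.00 12.00
    endloop
  endfacet
  facet normal 0.0000 0.0000 1.0000
    outer loop
      vertex 0.00 0.00 12.00
      vertex 5.00 20.00 12.00
      vertex 0.00 20.00 12.00
    endloop
  endfacet
  facet normal 0.0000 -1.0000 0.0000
    outer loop
      vertex 0.00 0.00 0.00
      vertex 15.00 0.00 0.00
      vertex 15.00 0.00 12.00
    endloop
  endfacet
  facet normal 0.0000 -1.0000 0.0000
    outer loop
      vertex 0.00 0.00 0.00
      vertex 15.00 0.00 12.00
      vertex 0.00 0.00 12.00
    endloop
  endfacet
  facet normal 1.0000 0.0000 0.0000
    outer loop
      vertex 15.00 0.00 0.00
      vertex 15.00 6.00 0.00
      vertex 15.00 6.00 12.00
    endloop
  endfacet
  facet normal 1.0000 0.0000 0.0000
    outer loop
      vertex 15.00 0.00 0.00
      vertex 15.00 6.00 12.00
      vertex 15.00 0.00 12.00
    endloop
  endfacet
  facet normal 0.0000 1.0000 0.0000
    outer loop
      vertex 15.00 6.00 0.00
      vertex 5.00 6.00 0.00
      vertex 5.00 6.00 12.00
    endloop
  endfacet
  facet normal 0.0000 1.0000 0.0000
    outer loop
      vertex 15.00 6.00 0.00
      vertex 5.00 6.00 12.00
      vertex 15.00 6.00 12.00
    endloop
  endfacet
  facet normal 1.0000 0.0000 0.0000
    outer loop
      vertex 5.00 6.00 0.00
      vertex 5.00 20.00 0.00
      vertex 5.00 20.00 12.00
    endloop
  endfacet
  facet normal 1.0000 0.0000 0.0000
    outer loop
      vertex 5.00 6.00 0.00
      vertex 5.00 20.00 12.00
      vertex 5.00 6.00 12.00
    endloop
  endfacet
  facet normal 0.0000 1.0000 0.0000
    outer loop
      vertex 5.00 20.00 0.00
      vertex 0.00 20.00 0.00
      vertex 0.00 20.00 12.00
    endloop
  endfacet
  facet normal 0.0000 1.0000 0.0000
    outer loop
      vertex 5.00 20.00 0.00
      vertex 0.00 20.00 12.00
      vertex 5.00 20.00 12.00
    endloop
  endfacet
  facet normal -1.0000 0.0000 0.0000
    outer loop
      vertex 0.00 20.00 0.00
      vertex 0.00 0.00 0.00
      vertex 0.00 0.00 12.00
    endloop
  endfacet
  facet normal -1.0000 0.0000 0.0000
    outer loop
      vertex 0.00 20.00 0.00
      vertex 0.00 0.00 12.00
      vertex 0.00 20.00 12.00
    endloop
  endfacet
endsolid part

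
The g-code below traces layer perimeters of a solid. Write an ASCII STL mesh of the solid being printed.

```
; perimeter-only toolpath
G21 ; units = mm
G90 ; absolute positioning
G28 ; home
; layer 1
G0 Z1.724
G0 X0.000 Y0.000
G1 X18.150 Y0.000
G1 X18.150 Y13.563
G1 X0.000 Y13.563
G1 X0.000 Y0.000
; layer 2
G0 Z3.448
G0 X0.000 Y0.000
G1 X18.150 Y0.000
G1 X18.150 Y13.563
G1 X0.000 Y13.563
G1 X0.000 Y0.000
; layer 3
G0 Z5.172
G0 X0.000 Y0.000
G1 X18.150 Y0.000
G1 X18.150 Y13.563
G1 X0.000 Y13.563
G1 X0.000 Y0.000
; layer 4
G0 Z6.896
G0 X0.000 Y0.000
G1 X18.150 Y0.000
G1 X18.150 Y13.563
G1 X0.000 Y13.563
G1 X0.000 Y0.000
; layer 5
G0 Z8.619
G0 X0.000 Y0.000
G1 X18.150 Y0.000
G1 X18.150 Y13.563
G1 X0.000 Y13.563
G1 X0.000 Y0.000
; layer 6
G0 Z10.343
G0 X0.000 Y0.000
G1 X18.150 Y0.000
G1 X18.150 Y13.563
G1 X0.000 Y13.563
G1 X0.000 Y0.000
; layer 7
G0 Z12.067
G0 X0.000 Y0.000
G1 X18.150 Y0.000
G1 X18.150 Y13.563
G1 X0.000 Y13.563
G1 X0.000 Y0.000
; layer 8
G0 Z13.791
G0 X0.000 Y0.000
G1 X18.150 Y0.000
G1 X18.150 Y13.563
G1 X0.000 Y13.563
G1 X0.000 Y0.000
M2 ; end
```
solid part
  facet normal 0.0000 0.0000 -1.0000
    outer loop
      vertex 18.150 13.563 0.000
      vertex 18.150 0.000 0.000
      vertex 0.000 0.000 0.000
    endloop
  endfacet
  facet normal 0.0000 0.0000 -1.0000
    outer loop
      vertex 0.000 13.563 0.000
      vertex 18.150 13.563 0.000
      vertex 0.000 0.000 0.000
    endloop
  endfacet
  facet normal 0.0000 0.0000 1.0000
    outer loop
      vertex 0.000 0.000 13.791
      vertex 18.150 0.000 13.791
      vertex 18.150 13.563 13.791
    endloop
  endfacet
  facet normal 0.0000 0.0000 1.0000
    outer loop
      vertex 0.000 0.000 13.791
      vertex 18.150 13.563 13.791
      vertex 0.000 13.563 13.791
    endloop
  endfacet
  facet normal 0.0000 -1.0000 0.0000
    outer loop
      vertex 0.000 0.000 0.000
      vertex 18.150 0.000 0.000
      vertex 18.150 0.000 13.791
    endloop
  endfacet
  facet normal 0.0000 -1.0000 0.0000
    outer loop
      vertex 0.000 0.000 0.000
      vertex 18.150 0.000 13.791
      vertex 0.000 0.000 13.791
    endloop
  endfacet
  facet normal 0.0000 1.0000 0.0000
    outer loop
      vertex 18.150 13.563 13.791
      vertex 18.150 13.563 0.000
      vertex 0.000 13.563 0.000
    endloop
  endfacet
  facet normal 0.0000 1.0000 0.0000
    outer loop
      vertex 0.000 13.563 13.791
      vertex 18.150 13.563 13.791
      vertex 0.000 13.563 0.000
    endloop
  endfacet
  facet normal -1.0000 0.0000 0.0000
    outer loop
      vertex 0.000 13.563 13.791
      vertex 0.000 13.563 0.000
      vertex 0.000 0.000 0.000
    endloop
  endfacet
  facet normal -1.0000 0.0000 0.0000
    outer loop
      vertex 0.000 0.000 13.791
      vertex 0.000 13.563 13.791
      vertex 0.000 0.000 0.000
    endloop
  endfacet
  facet normal 1.0000 0.0000 0.0000
    outer loop
      vertex 18.150 0.000 0.000
      vertex 18.150 13.563 0.000
      vertex 18.150 13.563 13.791
    endloop
  endfacet
  facet normal 1.0000 0.0000 0.0000
    outer loop
      vertex 18.150 0.000 0.000
      vertex 18.150 13.563 13.791
      vertex 18.150 0.000 13.791
    endloop
  endfacet
endsolid part

The G0 Z moves step by Δz≈1.724 mm. Every layer's G1 loop is the same polygon, so the solid is a straight extrusion of it from z=0 to z≈13.8. Closing with flat bottom and top caps and triangulating gives 12 facets — a rectangular box, roughly 18.1 × 13.6 mm footprint and 13.8 mm tall.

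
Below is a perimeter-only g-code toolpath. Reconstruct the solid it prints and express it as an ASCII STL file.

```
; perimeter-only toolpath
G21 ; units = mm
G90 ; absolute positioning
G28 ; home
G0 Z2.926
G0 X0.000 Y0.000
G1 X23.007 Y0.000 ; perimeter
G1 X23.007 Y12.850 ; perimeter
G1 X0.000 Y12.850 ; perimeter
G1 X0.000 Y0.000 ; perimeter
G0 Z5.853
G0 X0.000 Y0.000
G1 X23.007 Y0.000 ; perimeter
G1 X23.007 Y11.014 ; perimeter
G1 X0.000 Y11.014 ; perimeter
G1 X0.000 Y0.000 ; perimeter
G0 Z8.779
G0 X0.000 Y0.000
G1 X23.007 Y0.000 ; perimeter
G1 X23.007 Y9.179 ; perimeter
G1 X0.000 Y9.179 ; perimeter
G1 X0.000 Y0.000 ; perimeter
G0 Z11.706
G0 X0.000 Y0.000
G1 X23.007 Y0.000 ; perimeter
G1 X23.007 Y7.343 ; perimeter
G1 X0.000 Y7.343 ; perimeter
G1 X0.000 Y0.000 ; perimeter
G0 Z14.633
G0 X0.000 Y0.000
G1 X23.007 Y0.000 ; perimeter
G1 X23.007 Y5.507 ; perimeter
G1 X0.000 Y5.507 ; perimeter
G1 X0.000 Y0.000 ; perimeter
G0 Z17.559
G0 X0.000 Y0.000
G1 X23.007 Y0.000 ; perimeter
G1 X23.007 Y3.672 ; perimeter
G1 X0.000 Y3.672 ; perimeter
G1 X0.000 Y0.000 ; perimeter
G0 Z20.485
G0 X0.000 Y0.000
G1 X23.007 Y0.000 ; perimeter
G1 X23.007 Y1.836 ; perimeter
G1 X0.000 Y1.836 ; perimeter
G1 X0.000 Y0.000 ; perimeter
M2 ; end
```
solid part
  facet normal 0.0000 0.0000 -1.0000
    outer loop
      vertex 23.007 14.686 0.000
      vertex 23.007 0.000 0.000
      vertex 0.000 0.000 0.000
    endloop
  endfacet
  facet normal 0.0000 0.0000 -1.0000
    outer loop
      vertex 0.000 14.686 0.000
      vertex 23.007 14.686 0.000
      vertex 0.000 0.000 0.000
    endloop
  endfacet
  facet normal 0.0000 -1.0000 0.0000
    outer loop
      vertex 0.000 0.000 0.000
      vertex 23.007 0.000 0.000
      vertex 23.007 0.000 23.412
    endloop
  endfacet
  facet normal 0.0000 -1.0000 0.0000
    outer loop
      vertex 0.000 0.000 0.000
      vertex 23.007 0.000 23.412
      vertex 0.000 0.000 23.412
    endloop
  endfacet
  facet normal 0.0000 0.8471 0.5314
    outer loop
      vertex 0.000 0.000 23.412
      vertex 23.007 0.000 23.412
      vertex 23.007 14.686 0.000
    endloop
  endfacet
  facet normal 0.0000 0.8471 0.5314
    outer loop
      vertex 0.000 0.000 23.412
      vertex 23.007 14.686 0.000
      vertex 0.000 14.686 0.000
    endloop
  endfacet
  facet normal -1.0000 0.0000 0.0000
    outer loop
      vertex 0.000 0.000 23.412
      vertex 0.000 14.686 0.000
      vertex 0.000 0.000 0.000
    endloop
  endfacet
  facet normal 1.0000 0.0000 0.0000
    outer loop
      vertex 23.007 0.000 0.000
      vertex 23.007 14.686 0.000
      vertex 23.007 0.000 23.412
    endloop
  endfacet
endsolid part

The G0 Z moves step by Δz≈2.926 mm. The G1 loops shrink linearly with z, so the solid tapers from its base footprint up to z≈23.4. Closing with a flat bottom cap and the tapered top and triangulating gives 8 facets — a wedge (ramp): 23 × 14.7 mm base, rising to 23.4 mm along the y=0 edge and sloping linearly to z=0 at y=14.7.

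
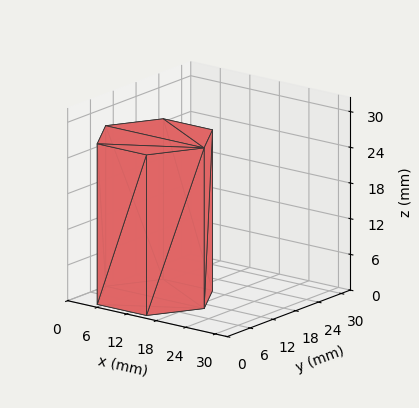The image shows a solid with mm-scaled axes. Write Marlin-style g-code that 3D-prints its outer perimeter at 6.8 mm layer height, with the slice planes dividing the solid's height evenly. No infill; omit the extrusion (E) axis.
Reading the render: the shape is a regular 6-sided prism (a cylinder approximated with 6 flat sides), circumscribed radius ≈ 10 mm, height ≈ 27 mm (dimensions read to the nearest mm from the axis ticks). For the g-code, the solid's height is divided into equal slices at the stated Δz and each level perimeter traced with G1 moves after a G0 lift.

; perimeter-only toolpath
G21 ; units = mm
G90 ; absolute positioning
G28 ; home
; layer 1
G0 Z6.8
G0 X20.0 Y10.0
G1 X15.0 Y18.7
G1 X5.0 Y18.7
G1 X0.0 Y10.0
G1 X5.0 Y1.3
G1 X15.0 Y1.3
G1 X20.0 Y10.0
; layer 2
G0 Z13.5
G0 X20.0 Y10.0
G1 X15.0 Y18.7
G1 X5.0 Y18.7
G1 X0.0 Y10.0
G1 X5.0 Y1.3
G1 X15.0 Y1.3
G1 X20.0 Y10.0
; layer 3
G0 Z20.2
G0 X20.0 Y10.0
G1 X15.0 Y18.7
G1 X5.0 Y18.7
G1 X0.0 Y10.0
G1 X5.0 Y1.3
G1 X15.0 Y1.3
G1 X20.0 Y10.0
; layer 4
G0 Z27.0
G0 X20.0 Y10.0
G1 X15.0 Y18.7
G1 X5.0 Y18.7
G1 X0.0 Y10.0
G1 X5.0 Y1.3
G1 X15.0 Y1.3
G1 X20.0 Y10.0
M2 ; end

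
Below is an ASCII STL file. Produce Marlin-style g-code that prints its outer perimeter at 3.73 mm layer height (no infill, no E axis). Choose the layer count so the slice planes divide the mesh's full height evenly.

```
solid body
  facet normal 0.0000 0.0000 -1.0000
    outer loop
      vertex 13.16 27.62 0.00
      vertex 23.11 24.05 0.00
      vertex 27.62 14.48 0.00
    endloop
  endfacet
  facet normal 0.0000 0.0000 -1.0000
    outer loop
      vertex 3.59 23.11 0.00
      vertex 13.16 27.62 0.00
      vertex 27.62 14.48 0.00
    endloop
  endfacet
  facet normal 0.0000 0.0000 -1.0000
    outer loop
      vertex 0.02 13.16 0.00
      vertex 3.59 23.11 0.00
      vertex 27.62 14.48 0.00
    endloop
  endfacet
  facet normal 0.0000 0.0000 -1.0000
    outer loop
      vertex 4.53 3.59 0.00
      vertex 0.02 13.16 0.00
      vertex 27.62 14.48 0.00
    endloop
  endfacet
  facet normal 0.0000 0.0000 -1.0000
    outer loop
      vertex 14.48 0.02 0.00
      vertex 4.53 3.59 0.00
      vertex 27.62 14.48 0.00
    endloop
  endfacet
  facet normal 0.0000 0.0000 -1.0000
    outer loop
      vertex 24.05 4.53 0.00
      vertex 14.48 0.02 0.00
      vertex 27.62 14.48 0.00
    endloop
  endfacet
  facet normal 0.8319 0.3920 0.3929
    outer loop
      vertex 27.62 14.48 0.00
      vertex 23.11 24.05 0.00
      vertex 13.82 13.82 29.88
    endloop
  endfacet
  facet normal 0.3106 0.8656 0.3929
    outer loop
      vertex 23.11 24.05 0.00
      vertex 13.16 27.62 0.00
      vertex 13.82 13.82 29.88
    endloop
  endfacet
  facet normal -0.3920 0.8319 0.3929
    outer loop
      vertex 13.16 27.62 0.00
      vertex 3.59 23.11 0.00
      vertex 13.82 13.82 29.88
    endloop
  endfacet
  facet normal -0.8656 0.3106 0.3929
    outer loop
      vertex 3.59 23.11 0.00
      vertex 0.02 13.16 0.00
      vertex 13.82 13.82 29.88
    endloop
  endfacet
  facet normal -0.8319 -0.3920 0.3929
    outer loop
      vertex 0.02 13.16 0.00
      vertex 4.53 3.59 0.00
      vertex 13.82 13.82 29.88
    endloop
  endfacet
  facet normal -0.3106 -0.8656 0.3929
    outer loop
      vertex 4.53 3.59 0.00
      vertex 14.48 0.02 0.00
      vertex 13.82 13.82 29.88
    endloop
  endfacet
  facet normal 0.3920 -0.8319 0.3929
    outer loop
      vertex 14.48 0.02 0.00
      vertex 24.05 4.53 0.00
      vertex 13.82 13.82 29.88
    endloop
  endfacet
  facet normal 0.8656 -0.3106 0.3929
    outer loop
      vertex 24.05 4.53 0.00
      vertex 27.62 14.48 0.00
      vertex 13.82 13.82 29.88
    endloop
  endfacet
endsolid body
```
; perimeter-only toolpath
G21 ; units = mm
G90 ; absolute positioning
G28 ; home
; layer 1
G0 Z3.73
G0 X25.89 Y14.40
G1 X21.95 Y22.77
G1 X13.24 Y25.89
G1 X4.87 Y21.95
G1 X1.75 Y13.24
G1 X5.69 Y4.87
G1 X14.40 Y1.75
G1 X22.77 Y5.69
G1 X25.89 Y14.40
; layer 2
G0 Z7.47
G0 X24.17 Y14.31
G1 X20.79 Y21.49
G1 X13.33 Y24.17
G1 X6.15 Y20.79
G1 X3.47 Y13.33
G1 X6.85 Y6.15
G1 X14.31 Y3.47
G1 X21.49 Y6.85
G1 X24.17 Y14.31
; layer 3
G0 Z11.21
G0 X22.45 Y14.23
G1 X19.63 Y20.21
G1 X13.41 Y22.45
G1 X7.43 Y19.63
G1 X5.20 Y13.41
G1 X8.01 Y7.43
G1 X14.23 Y5.20
G1 X20.21 Y8.01
G1 X22.45 Y14.23
; layer 4
G0 Z14.94
G0 X20.72 Y14.15
G1 X18.46 Y18.94
G1 X13.49 Y20.72
G1 X8.71 Y18.46
G1 X6.92 Y13.49
G1 X9.18 Y8.71
G1 X14.15 Y6.92
G1 X18.94 Y9.18
G1 X20.72 Y14.15
; layer 5
G0 Z18.68
G0 X18.99 Y14.07
G1 X17.30 Y17.66
G1 X13.57 Y18.99
G1 X9.98 Y17.30
G1 X8.64 Y13.57
G1 X10.34 Y9.98
G1 X14.07 Y8.64
G1 X17.66 Y10.34
G1 X18.99 Y14.07
; layer 6
G0 Z22.41
G0 X17.27 Y13.98
G1 X16.14 Y16.38
G1 X13.66 Y17.27
G1 X11.26 Y16.14
G1 X10.37 Y13.66
G1 X11.50 Y11.26
G1 X13.98 Y10.37
G1 X16.38 Y11.50
G1 X17.27 Y13.98
; layer 7
G0 Z26.14
G0 X15.55 Y13.90
G1 X14.98 Y15.10
G1 X13.74 Y15.55
G1 X12.54 Y14.98
G1 X12.10 Y13.74
G1 X12.66 Y12.54
G1 X13.90 Y12.10
G1 X15.10 Y12.66
G1 X15.55 Y13.90
M2 ; end

The solid is a regular 8-sided pyramid, base circumscribed radius ≈ 13.8 mm, apex at z ≈ 29.9 mm. Slicing at Δz = 3.73 mm — 8 equal slices spanning the solid's height, so layer i sits at z = i·h/8 — gives 7 non-empty perimeters. Each is a 8-segment closed polygon; G0 lifts to the layer z and rapids to the start vertex, then G1 traces the edges. The cross-section shrinks linearly with z (the slice at the apex is degenerate and omitted).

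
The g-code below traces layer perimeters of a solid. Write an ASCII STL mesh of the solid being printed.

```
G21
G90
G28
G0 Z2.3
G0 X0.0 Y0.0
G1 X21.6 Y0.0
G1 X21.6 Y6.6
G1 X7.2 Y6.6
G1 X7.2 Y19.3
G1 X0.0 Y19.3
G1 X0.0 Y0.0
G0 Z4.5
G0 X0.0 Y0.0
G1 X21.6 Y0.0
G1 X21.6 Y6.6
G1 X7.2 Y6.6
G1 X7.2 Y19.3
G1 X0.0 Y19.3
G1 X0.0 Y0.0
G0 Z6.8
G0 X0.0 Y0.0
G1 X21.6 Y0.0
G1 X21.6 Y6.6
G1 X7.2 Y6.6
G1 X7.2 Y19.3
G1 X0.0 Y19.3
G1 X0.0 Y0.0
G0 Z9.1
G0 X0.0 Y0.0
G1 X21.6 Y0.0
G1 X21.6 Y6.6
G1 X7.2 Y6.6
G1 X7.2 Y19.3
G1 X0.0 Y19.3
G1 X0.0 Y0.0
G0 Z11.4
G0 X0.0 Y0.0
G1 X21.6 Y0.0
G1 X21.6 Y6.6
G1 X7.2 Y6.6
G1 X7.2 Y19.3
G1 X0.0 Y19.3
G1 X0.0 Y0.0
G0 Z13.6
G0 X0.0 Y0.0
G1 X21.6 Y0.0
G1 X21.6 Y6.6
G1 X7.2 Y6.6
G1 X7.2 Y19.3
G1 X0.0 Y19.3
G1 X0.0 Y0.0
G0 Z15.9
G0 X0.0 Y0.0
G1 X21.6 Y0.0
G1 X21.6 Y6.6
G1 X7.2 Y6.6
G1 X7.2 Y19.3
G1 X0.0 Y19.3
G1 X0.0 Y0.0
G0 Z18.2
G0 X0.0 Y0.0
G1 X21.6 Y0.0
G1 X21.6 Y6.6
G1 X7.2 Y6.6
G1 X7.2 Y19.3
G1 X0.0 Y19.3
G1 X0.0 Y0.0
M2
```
solid part
  facet normal 0.0000 0.0000 -1.0000
    outer loop
      vertex 21.6 6.6 0.0
      vertex 21.6 0.0 0.0
      vertex 0.0 0.0 0.0
    endloop
  endfacet
  facet normal 0.0000 0.0000 -1.0000
    outer loop
      vertex 7.2 6.6 0.0
      vertex 21.6 6.6 0.0
      vertex 0.0 0.0 0.0
    endloop
  endfacet
  facet normal 0.0000 0.0000 -1.0000
    outer loop
      vertex 7.2 19.3 0.0
      vertex 7.2 6.6 0.0
      vertex 0.0 0.0 0.0
    endloop
  endfacet
  facet normal 0.0000 0.0000 -1.0000
    outer loop
      vertex 0.0 19.3 0.0
      vertex 7.2 19.3 0.0
      vertex 0.0 0.0 0.0
    endloop
  endfacet
  facet normal 0.0000 0.0000 1.0000
    outer loop
      vertex 0.0 0.0 18.2
      vertex 21.6 0.0 18.2
      vertex 21.6 6.6 18.2
    endloop
  endfacet
  facet normal 0.0000 0.0000 1.0000
    outer loop
      vertex 0.0 0.0 18.2
      vertex 21.6 6.6 18.2
      vertex 7.2 6.6 18.2
    endloop
  endfacet
  facet normal 0.0000 0.0000 1.0000
    outer loop
      vertex 0.0 0.0 18.2
      vertex 7.2 6.6 18.2
      vertex 7.2 19.3 18.2
    endloop
  endfacet
  facet normal 0.0000 0.0000 1.0000
    outer loop
      vertex 0.0 0.0 18.2
      vertex 7.2 19.3 18.2
      vertex 0.0 19.3 18.2
    endloop
  endfacet
  facet normal 0.0000 -1.0000 0.0000
    outer loop
      vertex 0.0 0.0 0.0
      vertex 21.6 0.0 0.0
      vertex 21.6 0.0 18.2
    endloop
  endfacet
  facet normal 0.0000 -1.0000 0.0000
    outer loop
      vertex 0.0 0.0 0.0
      vertex 21.6 0.0 18.2
      vertex 0.0 0.0 18.2
    endloop
  endfacet
  facet normal 1.0000 0.0000 0.0000
    outer loop
      vertex 21.6 0.0 0.0
      vertex 21.6 6.6 0.0
      vertex 21.6 6.6 18.2
    endloop
  endfacet
  facet normal 1.0000 0.0000 0.0000
    outer loop
      vertex 21.6 0.0 0.0
      vertex 21.6 6.6 18.2
      vertex 21.6 0.0 18.2
    endloop
  endfacet
  facet normal 0.0000 1.0000 0.0000
    outer loop
      vertex 21.6 6.6 0.0
      vertex 7.2 6.6 0.0
      vertex 7.2 6.6 18.2
    endloop
  endfacet
  facet normal 0.0000 1.0000 0.0000
    outer loop
      vertex 21.6 6.6 0.0
      vertex 7.2 6.6 18.2
      vertex 21.6 6.6 18.2
    endloop
  endfacet
  facet normal 1.0000 0.0000 0.0000
    outer loop
      vertex 7.2 6.6 0.0
      vertex 7.2 19.3 0.0
      vertex 7.2 19.3 18.2
    endloop
  endfacet
  facet normal 1.0000 0.0000 0.0000
    outer loop
      vertex 7.2 6.6 0.0
      vertex 7.2 19.3 18.2
      vertex 7.2 6.6 18.2
    endloop
  endfacet
  facet normal 0.0000 1.0000 0.0000
    outer loop
      vertex 7.2 19.3 0.0
      vertex 0.0 19.3 0.0
      vertex 0.0 19.3 18.2
    endloop
  endfacet
  facet normal 0.0000 1.0000 0.0000
    outer loop
      vertex 7.2 19.3 0.0
      vertex 0.0 19.3 18.2
      vertex 7.2 19.3 18.2
    endloop
  endfacet
  facet normal -1.0000 0.0000 0.0000
    outer loop
      vertex 0.0 19.3 0.0
      vertex 0.0 0.0 0.0
      vertex 0.0 0.0 18.2
    endloop
  endfacet
  facet normal -1.0000 0.0000 0.0000
    outer loop
      vertex 0.0 19.3 0.0
      vertex 0.0 0.0 18.2
      vertex 0.0 19.3 18.2
    endloop
  endfacet
endsolid part

The G0 Z moves step by Δz≈2.3 mm. Every layer's G1 loop is the same polygon, so the solid is a straight extrusion of it from z=0 to z≈18.2. Closing with flat bottom and top caps and triangulating gives 20 facets — an L-shaped prism: outer 21.6 × 19.3 mm, arm thicknesses ≈ 6.6 mm (horizontal) and 7.2 mm (vertical), extruded 18.2 mm in z.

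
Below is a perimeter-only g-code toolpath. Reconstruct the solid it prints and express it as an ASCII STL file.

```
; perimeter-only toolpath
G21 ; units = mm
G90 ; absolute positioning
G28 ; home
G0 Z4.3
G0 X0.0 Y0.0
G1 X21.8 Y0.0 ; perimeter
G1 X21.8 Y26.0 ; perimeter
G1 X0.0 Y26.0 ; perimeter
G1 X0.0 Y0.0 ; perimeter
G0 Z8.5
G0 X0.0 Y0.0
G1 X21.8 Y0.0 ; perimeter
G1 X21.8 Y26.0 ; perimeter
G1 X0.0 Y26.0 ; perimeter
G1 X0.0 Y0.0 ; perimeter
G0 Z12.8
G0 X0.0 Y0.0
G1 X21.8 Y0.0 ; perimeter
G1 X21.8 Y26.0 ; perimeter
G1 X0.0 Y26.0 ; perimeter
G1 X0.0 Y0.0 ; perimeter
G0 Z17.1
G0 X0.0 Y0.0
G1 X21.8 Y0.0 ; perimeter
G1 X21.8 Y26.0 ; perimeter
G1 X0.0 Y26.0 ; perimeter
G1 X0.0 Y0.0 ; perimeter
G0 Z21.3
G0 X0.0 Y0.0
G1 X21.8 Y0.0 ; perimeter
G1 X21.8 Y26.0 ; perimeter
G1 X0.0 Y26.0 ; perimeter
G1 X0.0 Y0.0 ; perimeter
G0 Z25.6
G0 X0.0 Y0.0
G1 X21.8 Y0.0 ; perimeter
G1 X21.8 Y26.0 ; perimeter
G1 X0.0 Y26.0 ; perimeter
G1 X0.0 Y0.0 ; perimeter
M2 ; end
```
solid part
  facet normal 0.0000 0.0000 -1.0000
    outer loop
      vertex 21.8 26.0 0.0
      vertex 21.8 0.0 0.0
      vertex 0.0 0.0 0.0
    endloop
  endfacet
  facet normal 0.0000 0.0000 -1.0000
    outer loop
      vertex 0.0 26.0 0.0
      vertex 21.8 26.0 0.0
      vertex 0.0 0.0 0.0
    endloop
  endfacet
  facet normal 0.0000 0.0000 1.0000
    outer loop
      vertex 0.0 0.0 25.6
      vertex 21.8 0.0 25.6
      vertex 21.8 26.0 25.6
    endloop
  endfacet
  facet normal 0.0000 0.0000 1.0000
    outer loop
      vertex 0.0 0.0 25.6
      vertex 21.8 26.0 25.6
      vertex 0.0 26.0 25.6
    endloop
  endfacet
  facet normal 0.0000 -1.0000 0.0000
    outer loop
      vertex 0.0 0.0 0.0
      vertex 21.8 0.0 0.0
      vertex 21.8 0.0 25.6
    endloop
  endfacet
  facet normal 0.0000 -1.0000 0.0000
    outer loop
      vertex 0.0 0.0 0.0
      vertex 21.8 0.0 25.6
      vertex 0.0 0.0 25.6
    endloop
  endfacet
  facet normal 0.0000 1.0000 0.0000
    outer loop
      vertex 21.8 26.0 25.6
      vertex 21.8 26.0 0.0
      vertex 0.0 26.0 0.0
    endloop
  endfacet
  facet normal 0.0000 1.0000 0.0000
    outer loop
      vertex 0.0 26.0 25.6
      vertex 21.8 26.0 25.6
      vertex 0.0 26.0 0.0
    endloop
  endfacet
  facet normal -1.0000 0.0000 0.0000
    outer loop
      vertex 0.0 26.0 25.6
      vertex 0.0 26.0 0.0
      vertex 0.0 0.0 0.0
    endloop
  endfacet
  facet normal -1.0000 0.0000 0.0000
    outer loop
      vertex 0.0 0.0 25.6
      vertex 0.0 26.0 25.6
      vertex 0.0 0.0 0.0
    endloop
  endfacet
  facet normal 1.0000 0.0000 0.0000
    outer loop
      vertex 21.8 0.0 0.0
      vertex 21.8 26.0 0.0
      vertex 21.8 26.0 25.6
    endloop
  endfacet
  facet normal 1.0000 0.0000 0.0000
    outer loop
      vertex 21.8 0.0 0.0
      vertex 21.8 26.0 25.6
      vertex 21.8 0.0 25.6
    endloop
  endfacet
endsolid part

The G0 Z moves step by Δz≈4.3 mm. Every layer's G1 loop is the same polygon, so the solid is a straight extrusion of it from z=0 to z≈25.6. Closing with flat bottom and top caps and triangulating gives 12 facets — a rectangular box, roughly 21.8 × 26 mm footprint and 25.6 mm tall.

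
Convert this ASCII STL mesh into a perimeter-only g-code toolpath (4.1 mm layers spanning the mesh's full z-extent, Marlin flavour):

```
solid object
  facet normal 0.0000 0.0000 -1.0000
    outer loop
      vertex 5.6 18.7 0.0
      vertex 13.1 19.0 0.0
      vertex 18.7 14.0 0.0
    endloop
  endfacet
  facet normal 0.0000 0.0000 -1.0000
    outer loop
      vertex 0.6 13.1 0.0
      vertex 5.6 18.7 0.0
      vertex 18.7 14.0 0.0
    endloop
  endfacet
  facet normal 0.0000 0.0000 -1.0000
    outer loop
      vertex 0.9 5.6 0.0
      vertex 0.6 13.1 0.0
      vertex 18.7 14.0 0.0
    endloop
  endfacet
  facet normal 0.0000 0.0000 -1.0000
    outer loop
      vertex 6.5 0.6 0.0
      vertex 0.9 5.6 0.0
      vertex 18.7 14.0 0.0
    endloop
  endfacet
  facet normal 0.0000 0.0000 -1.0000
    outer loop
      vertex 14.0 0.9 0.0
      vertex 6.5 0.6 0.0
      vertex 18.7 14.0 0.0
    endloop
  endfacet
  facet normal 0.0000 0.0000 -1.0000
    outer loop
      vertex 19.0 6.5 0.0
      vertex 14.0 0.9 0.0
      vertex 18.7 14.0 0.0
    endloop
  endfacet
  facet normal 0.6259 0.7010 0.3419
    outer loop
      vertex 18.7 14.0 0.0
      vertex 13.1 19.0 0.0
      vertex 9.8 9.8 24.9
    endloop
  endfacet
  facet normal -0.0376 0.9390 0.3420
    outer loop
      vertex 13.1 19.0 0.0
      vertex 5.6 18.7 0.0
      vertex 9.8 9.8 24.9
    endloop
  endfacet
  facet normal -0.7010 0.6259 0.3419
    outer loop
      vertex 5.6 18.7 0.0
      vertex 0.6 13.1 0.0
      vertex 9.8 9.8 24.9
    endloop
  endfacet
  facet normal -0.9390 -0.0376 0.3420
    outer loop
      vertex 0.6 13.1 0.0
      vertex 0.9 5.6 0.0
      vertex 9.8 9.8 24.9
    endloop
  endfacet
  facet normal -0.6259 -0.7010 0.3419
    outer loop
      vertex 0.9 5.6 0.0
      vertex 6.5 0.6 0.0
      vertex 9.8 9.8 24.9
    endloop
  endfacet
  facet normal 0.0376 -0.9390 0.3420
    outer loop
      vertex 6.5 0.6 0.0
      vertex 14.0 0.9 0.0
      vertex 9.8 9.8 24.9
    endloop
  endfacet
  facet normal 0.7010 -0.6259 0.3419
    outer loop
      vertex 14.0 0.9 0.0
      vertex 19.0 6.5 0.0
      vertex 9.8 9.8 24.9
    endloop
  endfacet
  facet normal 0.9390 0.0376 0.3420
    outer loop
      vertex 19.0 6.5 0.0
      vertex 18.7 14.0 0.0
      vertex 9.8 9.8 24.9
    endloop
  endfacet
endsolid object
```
; perimeter-only toolpath
G21 ; units = mm
G90 ; absolute positioning
G28 ; home
; layer 1
G0 Z4.1
G0 X17.2 Y13.3
G1 X12.5 Y17.5
G1 X6.3 Y17.2
G1 X2.1 Y12.5
G1 X2.4 Y6.3
G1 X7.0 Y2.1
G1 X13.3 Y2.4
G1 X17.5 Y7.0
G1 X17.2 Y13.3
; layer 2
G0 Z8.3
G0 X15.7 Y12.6
G1 X12.0 Y15.9
G1 X7.0 Y15.7
G1 X3.7 Y12.0
G1 X3.9 Y7.0
G1 X7.6 Y3.7
G1 X12.6 Y3.9
G1 X15.9 Y7.6
G1 X15.7 Y12.6
; layer 3
G0 Z12.4
G0 X14.2 Y11.9
G1 X11.4 Y14.4
G1 X7.7 Y14.2
G1 X5.2 Y11.4
G1 X5.4 Y7.7
G1 X8.2 Y5.2
G1 X11.9 Y5.4
G1 X14.4 Y8.2
G1 X14.2 Y11.9
; layer 4
G0 Z16.6
G0 X12.8 Y11.2
G1 X10.9 Y12.9
G1 X8.4 Y12.8
G1 X6.7 Y10.9
G1 X6.8 Y8.4
G1 X8.7 Y6.7
G1 X11.2 Y6.8
G1 X12.9 Y8.7
G1 X12.8 Y11.2
; layer 5
G0 Z20.7
G0 X11.3 Y10.5
G1 X10.4 Y11.3
G1 X9.1 Y11.3
G1 X8.3 Y10.4
G1 X8.3 Y9.1
G1 X9.2 Y8.3
G1 X10.5 Y8.3
G1 X11.3 Y9.2
G1 X11.3 Y10.5
M2 ; end

The solid is a regular 8-sided pyramid, base circumscribed radius ≈ 9.8 mm, apex at z ≈ 24.9 mm. Slicing at Δz = 4.1 mm — 6 equal slices spanning the solid's height, so layer i sits at z = i·h/6 — gives 5 non-empty perimeters. Each is a 8-segment closed polygon; G0 lifts to the layer z and rapids to the start vertex, then G1 traces the edges. The cross-section shrinks linearly with z (the slice at the apex is degenerate and omitted).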